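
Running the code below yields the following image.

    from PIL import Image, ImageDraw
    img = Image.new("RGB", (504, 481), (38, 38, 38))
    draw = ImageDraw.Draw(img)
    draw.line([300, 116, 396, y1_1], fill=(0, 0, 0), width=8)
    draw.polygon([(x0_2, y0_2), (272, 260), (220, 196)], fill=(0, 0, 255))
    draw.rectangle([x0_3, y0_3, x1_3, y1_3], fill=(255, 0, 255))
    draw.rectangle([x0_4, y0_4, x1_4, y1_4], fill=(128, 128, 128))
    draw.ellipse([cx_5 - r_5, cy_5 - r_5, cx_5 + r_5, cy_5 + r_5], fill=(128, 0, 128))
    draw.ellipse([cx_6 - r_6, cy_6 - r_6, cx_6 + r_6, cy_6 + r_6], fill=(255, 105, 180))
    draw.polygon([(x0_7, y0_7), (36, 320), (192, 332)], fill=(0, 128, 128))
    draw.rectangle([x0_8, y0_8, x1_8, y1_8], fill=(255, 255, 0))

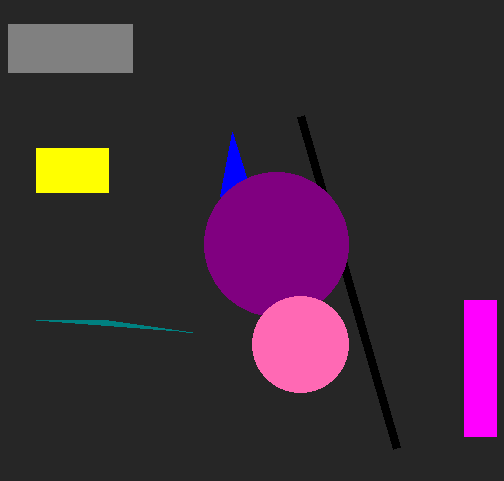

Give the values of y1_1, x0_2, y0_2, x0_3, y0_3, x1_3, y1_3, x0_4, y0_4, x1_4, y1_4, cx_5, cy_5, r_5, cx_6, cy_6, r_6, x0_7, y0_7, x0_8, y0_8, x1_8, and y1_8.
y1_1 = 448, x0_2 = 232, y0_2 = 132, x0_3 = 464, y0_3 = 300, x1_3 = 496, y1_3 = 436, x0_4 = 8, y0_4 = 24, x1_4 = 132, y1_4 = 72, cx_5 = 276, cy_5 = 244, r_5 = 72, cx_6 = 300, cy_6 = 344, r_6 = 48, x0_7 = 108, y0_7 = 320, x0_8 = 36, y0_8 = 148, x1_8 = 108, y1_8 = 192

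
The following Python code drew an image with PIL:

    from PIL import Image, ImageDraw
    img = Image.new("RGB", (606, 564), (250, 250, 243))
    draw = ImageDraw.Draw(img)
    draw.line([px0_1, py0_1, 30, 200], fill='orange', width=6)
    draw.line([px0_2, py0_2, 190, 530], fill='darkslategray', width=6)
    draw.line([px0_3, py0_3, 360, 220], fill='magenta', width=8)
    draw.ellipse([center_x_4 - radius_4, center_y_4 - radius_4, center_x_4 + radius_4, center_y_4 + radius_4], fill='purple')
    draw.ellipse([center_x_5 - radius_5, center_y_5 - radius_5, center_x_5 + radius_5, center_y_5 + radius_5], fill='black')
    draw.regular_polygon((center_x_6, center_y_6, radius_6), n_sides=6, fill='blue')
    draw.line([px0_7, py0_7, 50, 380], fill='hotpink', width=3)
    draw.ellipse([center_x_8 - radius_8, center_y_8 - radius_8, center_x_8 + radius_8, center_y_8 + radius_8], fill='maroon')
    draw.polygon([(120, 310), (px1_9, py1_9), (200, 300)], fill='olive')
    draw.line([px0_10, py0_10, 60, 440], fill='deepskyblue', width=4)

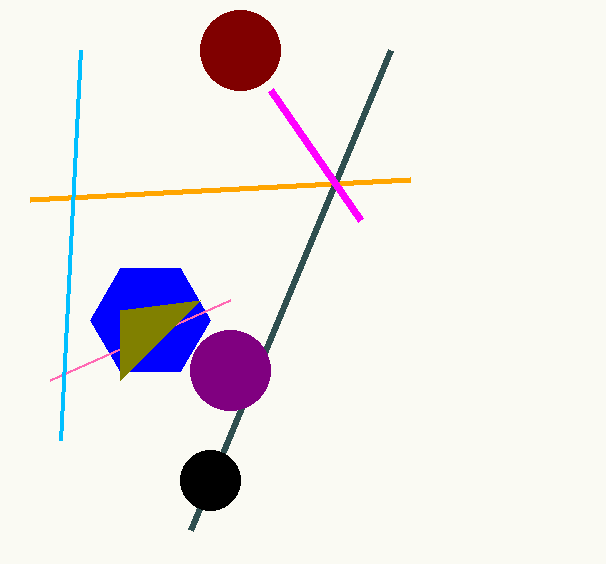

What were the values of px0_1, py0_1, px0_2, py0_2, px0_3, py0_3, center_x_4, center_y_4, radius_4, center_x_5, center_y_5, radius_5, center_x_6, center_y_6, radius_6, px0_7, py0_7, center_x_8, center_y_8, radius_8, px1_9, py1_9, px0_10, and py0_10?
px0_1 = 410; py0_1 = 180; px0_2 = 390; py0_2 = 50; px0_3 = 270; py0_3 = 90; center_x_4 = 230; center_y_4 = 370; radius_4 = 40; center_x_5 = 210; center_y_5 = 480; radius_5 = 30; center_x_6 = 150; center_y_6 = 320; radius_6 = 60; px0_7 = 230; py0_7 = 300; center_x_8 = 240; center_y_8 = 50; radius_8 = 40; px1_9 = 120; py1_9 = 380; px0_10 = 80; py0_10 = 50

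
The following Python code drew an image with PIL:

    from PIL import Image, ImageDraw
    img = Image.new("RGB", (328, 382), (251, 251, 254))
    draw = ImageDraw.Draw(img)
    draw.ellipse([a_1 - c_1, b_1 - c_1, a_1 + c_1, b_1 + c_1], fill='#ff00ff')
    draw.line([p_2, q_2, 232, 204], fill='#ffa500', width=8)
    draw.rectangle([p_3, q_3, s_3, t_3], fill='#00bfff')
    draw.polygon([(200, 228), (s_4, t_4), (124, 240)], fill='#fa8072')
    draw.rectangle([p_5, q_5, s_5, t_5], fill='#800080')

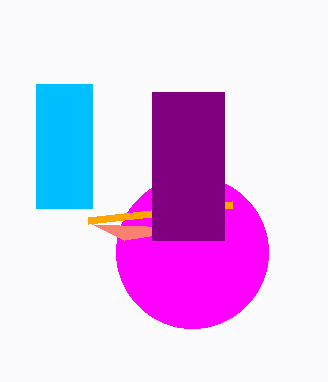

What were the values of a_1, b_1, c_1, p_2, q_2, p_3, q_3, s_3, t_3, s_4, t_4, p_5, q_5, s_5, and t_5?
a_1 = 192
b_1 = 252
c_1 = 76
p_2 = 88
q_2 = 220
p_3 = 36
q_3 = 84
s_3 = 92
t_3 = 208
s_4 = 92
t_4 = 224
p_5 = 152
q_5 = 92
s_5 = 224
t_5 = 240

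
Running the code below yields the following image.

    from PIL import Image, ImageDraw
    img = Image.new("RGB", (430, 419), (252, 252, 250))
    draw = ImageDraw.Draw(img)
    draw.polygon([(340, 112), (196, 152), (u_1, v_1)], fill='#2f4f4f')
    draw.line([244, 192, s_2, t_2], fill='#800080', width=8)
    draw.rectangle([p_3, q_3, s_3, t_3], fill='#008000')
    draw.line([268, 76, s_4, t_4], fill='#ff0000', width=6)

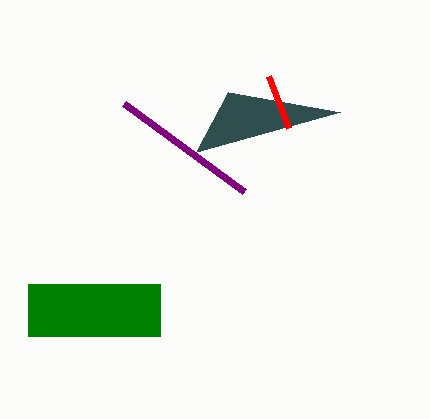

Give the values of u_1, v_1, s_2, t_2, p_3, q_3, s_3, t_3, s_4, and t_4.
u_1 = 228, v_1 = 92, s_2 = 124, t_2 = 104, p_3 = 28, q_3 = 284, s_3 = 160, t_3 = 336, s_4 = 288, t_4 = 128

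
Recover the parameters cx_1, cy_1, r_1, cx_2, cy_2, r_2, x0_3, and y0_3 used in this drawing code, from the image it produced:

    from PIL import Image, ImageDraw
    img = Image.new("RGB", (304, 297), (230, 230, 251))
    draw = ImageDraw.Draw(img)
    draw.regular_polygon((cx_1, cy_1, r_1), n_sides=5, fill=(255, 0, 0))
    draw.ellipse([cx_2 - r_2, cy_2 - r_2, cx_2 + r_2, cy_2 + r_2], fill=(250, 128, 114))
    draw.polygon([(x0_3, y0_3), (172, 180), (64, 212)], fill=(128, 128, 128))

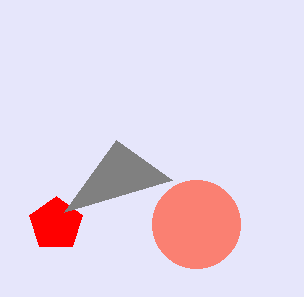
cx_1 = 56
cy_1 = 224
r_1 = 28
cx_2 = 196
cy_2 = 224
r_2 = 44
x0_3 = 116
y0_3 = 140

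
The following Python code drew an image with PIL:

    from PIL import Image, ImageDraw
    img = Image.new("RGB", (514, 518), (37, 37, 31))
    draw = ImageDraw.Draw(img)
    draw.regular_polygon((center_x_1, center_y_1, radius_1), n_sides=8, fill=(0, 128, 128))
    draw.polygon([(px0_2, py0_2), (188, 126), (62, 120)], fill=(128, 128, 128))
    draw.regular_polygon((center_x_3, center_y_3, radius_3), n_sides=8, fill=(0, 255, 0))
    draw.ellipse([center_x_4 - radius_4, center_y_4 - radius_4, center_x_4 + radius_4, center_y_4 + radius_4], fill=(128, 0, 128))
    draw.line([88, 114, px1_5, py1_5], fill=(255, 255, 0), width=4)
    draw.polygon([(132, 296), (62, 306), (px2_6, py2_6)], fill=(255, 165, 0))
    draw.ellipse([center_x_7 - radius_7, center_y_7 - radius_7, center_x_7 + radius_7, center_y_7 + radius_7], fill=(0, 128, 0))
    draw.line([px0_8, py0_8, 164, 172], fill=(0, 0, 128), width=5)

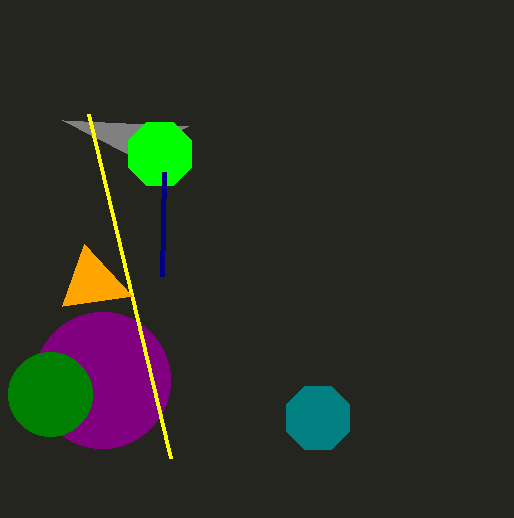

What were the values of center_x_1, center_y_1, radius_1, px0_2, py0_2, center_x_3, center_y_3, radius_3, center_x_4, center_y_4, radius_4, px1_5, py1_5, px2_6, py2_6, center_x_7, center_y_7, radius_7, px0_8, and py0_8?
center_x_1 = 318
center_y_1 = 418
radius_1 = 34
px0_2 = 128
py0_2 = 154
center_x_3 = 160
center_y_3 = 154
radius_3 = 34
center_x_4 = 102
center_y_4 = 380
radius_4 = 68
px1_5 = 170
py1_5 = 458
px2_6 = 84
py2_6 = 244
center_x_7 = 50
center_y_7 = 394
radius_7 = 42
px0_8 = 162
py0_8 = 276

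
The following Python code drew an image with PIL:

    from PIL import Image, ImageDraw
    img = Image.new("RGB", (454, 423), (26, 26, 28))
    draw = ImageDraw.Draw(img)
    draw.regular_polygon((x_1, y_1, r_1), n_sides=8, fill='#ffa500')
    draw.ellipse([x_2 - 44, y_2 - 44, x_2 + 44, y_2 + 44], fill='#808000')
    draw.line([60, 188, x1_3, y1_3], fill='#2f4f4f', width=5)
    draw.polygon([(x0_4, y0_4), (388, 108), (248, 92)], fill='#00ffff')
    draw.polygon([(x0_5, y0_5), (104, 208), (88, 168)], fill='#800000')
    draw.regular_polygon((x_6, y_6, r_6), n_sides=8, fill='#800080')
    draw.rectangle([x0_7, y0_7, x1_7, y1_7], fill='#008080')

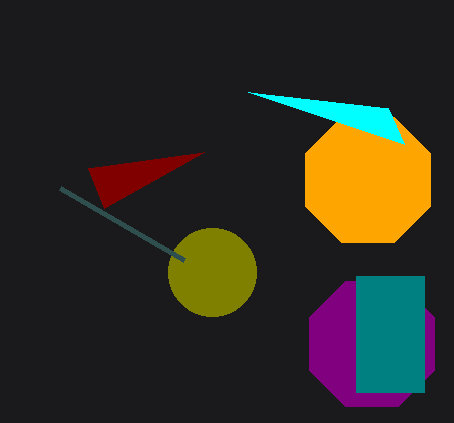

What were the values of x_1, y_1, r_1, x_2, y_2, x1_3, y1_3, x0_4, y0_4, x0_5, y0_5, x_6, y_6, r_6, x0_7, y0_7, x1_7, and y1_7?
x_1 = 368
y_1 = 180
r_1 = 68
x_2 = 212
y_2 = 272
x1_3 = 184
y1_3 = 260
x0_4 = 404
y0_4 = 144
x0_5 = 204
y0_5 = 152
x_6 = 372
y_6 = 344
r_6 = 68
x0_7 = 356
y0_7 = 276
x1_7 = 424
y1_7 = 392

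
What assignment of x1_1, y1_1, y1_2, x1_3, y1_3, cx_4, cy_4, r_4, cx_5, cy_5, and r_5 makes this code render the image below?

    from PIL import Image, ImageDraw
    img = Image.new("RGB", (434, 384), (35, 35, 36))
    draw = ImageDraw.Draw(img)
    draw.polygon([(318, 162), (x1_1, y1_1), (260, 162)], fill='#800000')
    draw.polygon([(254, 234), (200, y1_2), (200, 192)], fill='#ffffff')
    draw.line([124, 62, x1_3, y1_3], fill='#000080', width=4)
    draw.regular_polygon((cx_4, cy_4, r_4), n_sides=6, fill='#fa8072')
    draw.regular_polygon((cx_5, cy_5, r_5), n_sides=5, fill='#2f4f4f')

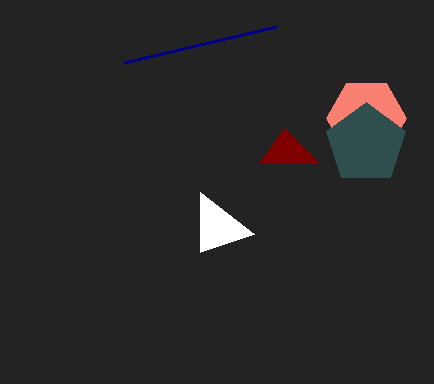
x1_1 = 284, y1_1 = 128, y1_2 = 252, x1_3 = 276, y1_3 = 26, cx_4 = 366, cy_4 = 118, r_4 = 40, cx_5 = 366, cy_5 = 144, r_5 = 42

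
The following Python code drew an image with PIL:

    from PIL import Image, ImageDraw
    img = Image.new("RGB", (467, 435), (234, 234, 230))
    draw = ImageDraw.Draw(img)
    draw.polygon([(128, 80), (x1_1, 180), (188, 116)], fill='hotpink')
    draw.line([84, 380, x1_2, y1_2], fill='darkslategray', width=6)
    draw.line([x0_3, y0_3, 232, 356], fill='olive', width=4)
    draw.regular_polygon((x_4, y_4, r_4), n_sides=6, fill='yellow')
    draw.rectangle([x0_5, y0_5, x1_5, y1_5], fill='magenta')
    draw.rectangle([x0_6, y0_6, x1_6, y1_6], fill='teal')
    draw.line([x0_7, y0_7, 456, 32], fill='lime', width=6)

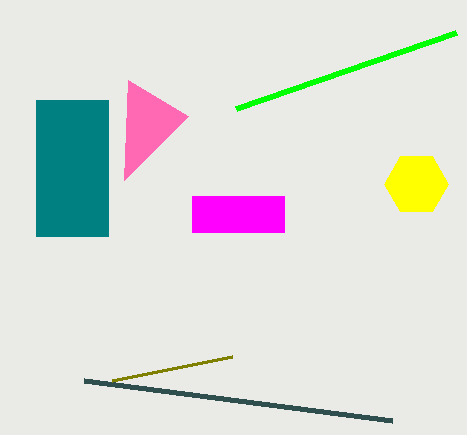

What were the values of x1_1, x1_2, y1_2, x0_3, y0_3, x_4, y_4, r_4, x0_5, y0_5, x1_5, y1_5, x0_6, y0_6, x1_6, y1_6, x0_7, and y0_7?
x1_1 = 124, x1_2 = 392, y1_2 = 420, x0_3 = 112, y0_3 = 380, x_4 = 416, y_4 = 184, r_4 = 32, x0_5 = 192, y0_5 = 196, x1_5 = 284, y1_5 = 232, x0_6 = 36, y0_6 = 100, x1_6 = 108, y1_6 = 236, x0_7 = 236, y0_7 = 108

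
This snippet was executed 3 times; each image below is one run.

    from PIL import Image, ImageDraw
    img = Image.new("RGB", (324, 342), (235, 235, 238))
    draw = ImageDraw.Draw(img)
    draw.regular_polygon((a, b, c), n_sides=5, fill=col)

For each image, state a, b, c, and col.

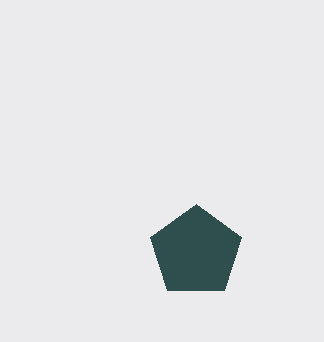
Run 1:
a = 196; b = 252; c = 48; col = 'darkslategray'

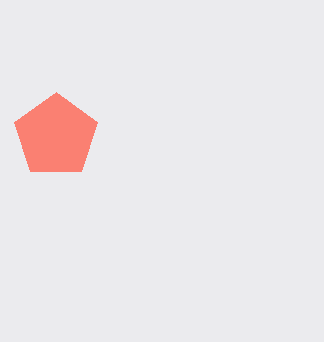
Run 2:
a = 56, b = 136, c = 44, col = 'salmon'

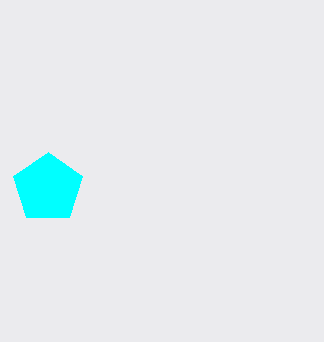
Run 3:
a = 48
b = 188
c = 36
col = 'cyan'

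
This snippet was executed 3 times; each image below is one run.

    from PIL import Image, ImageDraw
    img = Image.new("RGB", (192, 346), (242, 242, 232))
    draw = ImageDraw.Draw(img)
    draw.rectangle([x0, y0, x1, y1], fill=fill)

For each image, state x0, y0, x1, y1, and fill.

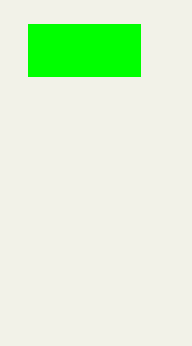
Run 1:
x0 = 28; y0 = 24; x1 = 140; y1 = 76; fill = 'lime'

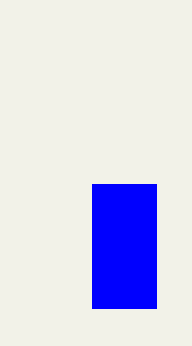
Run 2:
x0 = 92
y0 = 184
x1 = 156
y1 = 308
fill = 'blue'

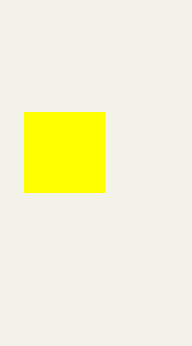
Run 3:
x0 = 24, y0 = 112, x1 = 104, y1 = 192, fill = 'yellow'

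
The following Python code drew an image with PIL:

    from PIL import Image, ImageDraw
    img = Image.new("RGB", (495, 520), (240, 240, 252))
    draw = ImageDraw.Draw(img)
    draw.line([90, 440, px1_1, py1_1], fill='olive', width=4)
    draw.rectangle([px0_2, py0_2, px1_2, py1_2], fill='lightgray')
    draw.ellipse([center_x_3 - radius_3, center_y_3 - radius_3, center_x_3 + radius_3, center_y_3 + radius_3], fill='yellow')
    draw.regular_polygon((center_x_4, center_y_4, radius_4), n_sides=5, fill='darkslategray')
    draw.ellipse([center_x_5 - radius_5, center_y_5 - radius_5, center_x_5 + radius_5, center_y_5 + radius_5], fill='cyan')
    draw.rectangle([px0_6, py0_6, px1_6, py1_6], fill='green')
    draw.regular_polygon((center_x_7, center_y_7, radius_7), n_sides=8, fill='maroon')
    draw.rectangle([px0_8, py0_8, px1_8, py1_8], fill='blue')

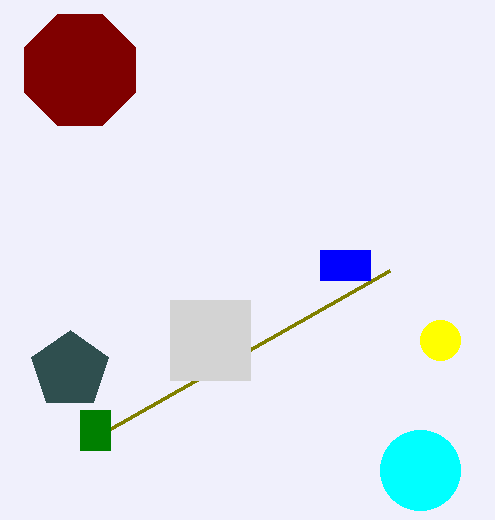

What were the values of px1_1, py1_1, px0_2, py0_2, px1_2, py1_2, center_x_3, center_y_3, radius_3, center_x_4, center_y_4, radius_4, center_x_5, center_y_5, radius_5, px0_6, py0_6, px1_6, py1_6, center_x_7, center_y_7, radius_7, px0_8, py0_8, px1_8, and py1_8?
px1_1 = 390, py1_1 = 270, px0_2 = 170, py0_2 = 300, px1_2 = 250, py1_2 = 380, center_x_3 = 440, center_y_3 = 340, radius_3 = 20, center_x_4 = 70, center_y_4 = 370, radius_4 = 40, center_x_5 = 420, center_y_5 = 470, radius_5 = 40, px0_6 = 80, py0_6 = 410, px1_6 = 110, py1_6 = 450, center_x_7 = 80, center_y_7 = 70, radius_7 = 60, px0_8 = 320, py0_8 = 250, px1_8 = 370, py1_8 = 280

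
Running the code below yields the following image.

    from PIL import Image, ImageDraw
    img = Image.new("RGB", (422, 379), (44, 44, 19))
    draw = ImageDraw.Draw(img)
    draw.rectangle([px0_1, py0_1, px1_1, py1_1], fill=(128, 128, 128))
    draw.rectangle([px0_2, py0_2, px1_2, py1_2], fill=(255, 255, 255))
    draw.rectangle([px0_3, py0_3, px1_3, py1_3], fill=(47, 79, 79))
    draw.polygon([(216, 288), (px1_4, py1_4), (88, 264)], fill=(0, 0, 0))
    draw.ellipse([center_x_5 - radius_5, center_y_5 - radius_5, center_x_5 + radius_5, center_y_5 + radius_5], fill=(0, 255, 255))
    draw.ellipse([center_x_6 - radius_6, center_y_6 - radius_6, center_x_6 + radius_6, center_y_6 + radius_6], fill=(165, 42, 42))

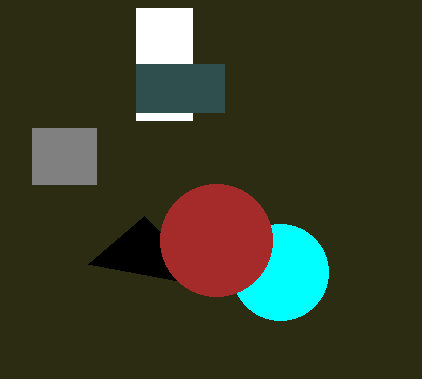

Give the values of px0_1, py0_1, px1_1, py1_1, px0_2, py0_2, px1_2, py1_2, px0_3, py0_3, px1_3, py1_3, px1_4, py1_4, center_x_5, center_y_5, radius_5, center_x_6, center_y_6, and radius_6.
px0_1 = 32
py0_1 = 128
px1_1 = 96
py1_1 = 184
px0_2 = 136
py0_2 = 8
px1_2 = 192
py1_2 = 120
px0_3 = 136
py0_3 = 64
px1_3 = 224
py1_3 = 112
px1_4 = 144
py1_4 = 216
center_x_5 = 280
center_y_5 = 272
radius_5 = 48
center_x_6 = 216
center_y_6 = 240
radius_6 = 56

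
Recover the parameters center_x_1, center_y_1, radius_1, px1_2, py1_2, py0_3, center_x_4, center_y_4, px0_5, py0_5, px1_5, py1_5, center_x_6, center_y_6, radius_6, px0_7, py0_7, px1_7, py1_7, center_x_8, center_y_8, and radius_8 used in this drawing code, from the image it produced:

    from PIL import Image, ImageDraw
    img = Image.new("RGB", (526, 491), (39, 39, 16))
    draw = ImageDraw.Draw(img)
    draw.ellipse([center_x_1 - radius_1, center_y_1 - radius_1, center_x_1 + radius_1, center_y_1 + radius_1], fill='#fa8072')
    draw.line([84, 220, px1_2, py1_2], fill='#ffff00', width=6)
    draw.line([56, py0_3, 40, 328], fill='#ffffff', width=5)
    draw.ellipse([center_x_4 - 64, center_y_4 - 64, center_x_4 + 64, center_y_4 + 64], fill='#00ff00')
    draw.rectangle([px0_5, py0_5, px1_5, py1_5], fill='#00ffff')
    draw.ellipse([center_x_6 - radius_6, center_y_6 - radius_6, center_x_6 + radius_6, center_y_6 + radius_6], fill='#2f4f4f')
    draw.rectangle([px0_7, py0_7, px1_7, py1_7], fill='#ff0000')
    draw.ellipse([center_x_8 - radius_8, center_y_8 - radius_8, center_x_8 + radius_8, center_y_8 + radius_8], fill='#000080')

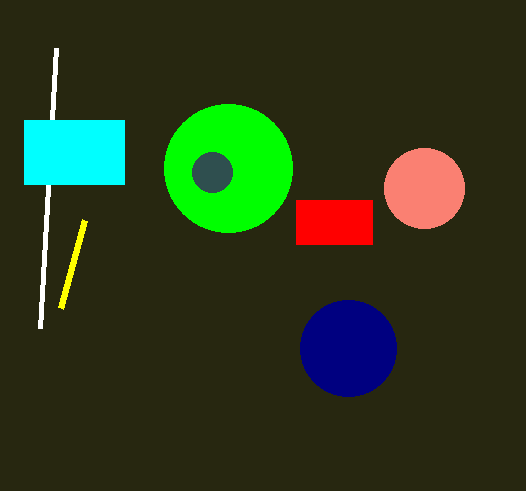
center_x_1 = 424; center_y_1 = 188; radius_1 = 40; px1_2 = 60; py1_2 = 308; py0_3 = 48; center_x_4 = 228; center_y_4 = 168; px0_5 = 24; py0_5 = 120; px1_5 = 124; py1_5 = 184; center_x_6 = 212; center_y_6 = 172; radius_6 = 20; px0_7 = 296; py0_7 = 200; px1_7 = 372; py1_7 = 244; center_x_8 = 348; center_y_8 = 348; radius_8 = 48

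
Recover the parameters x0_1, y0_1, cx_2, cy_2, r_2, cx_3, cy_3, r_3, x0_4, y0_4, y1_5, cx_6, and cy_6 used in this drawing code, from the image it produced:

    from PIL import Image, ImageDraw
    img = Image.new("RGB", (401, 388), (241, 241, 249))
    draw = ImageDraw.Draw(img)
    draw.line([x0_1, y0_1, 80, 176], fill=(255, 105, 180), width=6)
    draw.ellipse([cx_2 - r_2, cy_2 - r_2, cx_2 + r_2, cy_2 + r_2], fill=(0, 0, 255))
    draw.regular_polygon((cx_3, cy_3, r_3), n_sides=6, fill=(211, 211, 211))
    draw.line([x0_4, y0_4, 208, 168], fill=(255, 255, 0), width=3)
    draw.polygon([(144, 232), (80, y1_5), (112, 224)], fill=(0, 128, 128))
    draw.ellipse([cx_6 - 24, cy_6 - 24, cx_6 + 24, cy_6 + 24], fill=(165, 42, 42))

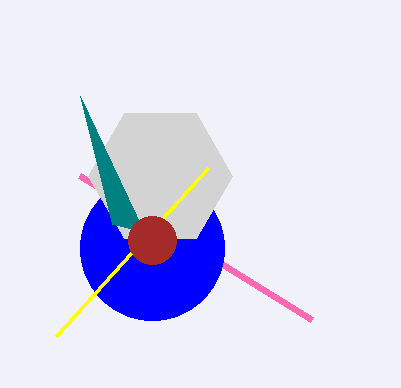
x0_1 = 312, y0_1 = 320, cx_2 = 152, cy_2 = 248, r_2 = 72, cx_3 = 160, cy_3 = 176, r_3 = 72, x0_4 = 56, y0_4 = 336, y1_5 = 96, cx_6 = 152, cy_6 = 240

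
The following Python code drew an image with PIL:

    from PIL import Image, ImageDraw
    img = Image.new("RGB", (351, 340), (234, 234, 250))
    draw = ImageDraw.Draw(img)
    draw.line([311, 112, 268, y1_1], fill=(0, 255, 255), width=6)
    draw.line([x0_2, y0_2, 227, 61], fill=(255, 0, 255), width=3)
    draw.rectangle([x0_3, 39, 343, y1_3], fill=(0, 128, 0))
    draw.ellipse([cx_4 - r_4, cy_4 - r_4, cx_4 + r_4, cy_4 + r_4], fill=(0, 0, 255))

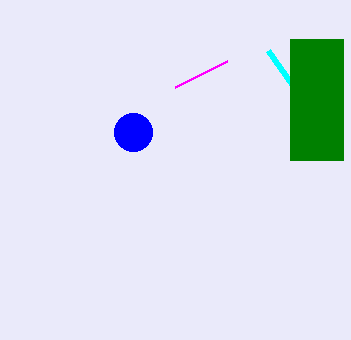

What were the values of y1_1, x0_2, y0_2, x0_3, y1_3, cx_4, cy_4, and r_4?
y1_1 = 51
x0_2 = 175
y0_2 = 87
x0_3 = 290
y1_3 = 160
cx_4 = 133
cy_4 = 132
r_4 = 19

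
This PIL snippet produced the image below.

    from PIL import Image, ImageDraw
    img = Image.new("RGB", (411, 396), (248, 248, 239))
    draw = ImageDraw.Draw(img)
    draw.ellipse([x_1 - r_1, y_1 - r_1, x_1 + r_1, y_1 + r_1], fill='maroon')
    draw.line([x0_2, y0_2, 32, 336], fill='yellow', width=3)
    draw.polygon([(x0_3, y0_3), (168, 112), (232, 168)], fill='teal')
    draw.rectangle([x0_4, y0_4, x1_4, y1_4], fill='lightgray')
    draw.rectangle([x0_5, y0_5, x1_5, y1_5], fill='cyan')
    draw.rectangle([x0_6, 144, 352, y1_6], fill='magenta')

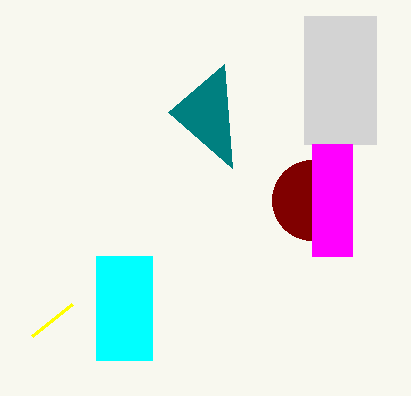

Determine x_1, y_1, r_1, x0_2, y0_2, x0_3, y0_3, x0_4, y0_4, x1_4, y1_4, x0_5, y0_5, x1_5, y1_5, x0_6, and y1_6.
x_1 = 312; y_1 = 200; r_1 = 40; x0_2 = 72; y0_2 = 304; x0_3 = 224; y0_3 = 64; x0_4 = 304; y0_4 = 16; x1_4 = 376; y1_4 = 144; x0_5 = 96; y0_5 = 256; x1_5 = 152; y1_5 = 360; x0_6 = 312; y1_6 = 256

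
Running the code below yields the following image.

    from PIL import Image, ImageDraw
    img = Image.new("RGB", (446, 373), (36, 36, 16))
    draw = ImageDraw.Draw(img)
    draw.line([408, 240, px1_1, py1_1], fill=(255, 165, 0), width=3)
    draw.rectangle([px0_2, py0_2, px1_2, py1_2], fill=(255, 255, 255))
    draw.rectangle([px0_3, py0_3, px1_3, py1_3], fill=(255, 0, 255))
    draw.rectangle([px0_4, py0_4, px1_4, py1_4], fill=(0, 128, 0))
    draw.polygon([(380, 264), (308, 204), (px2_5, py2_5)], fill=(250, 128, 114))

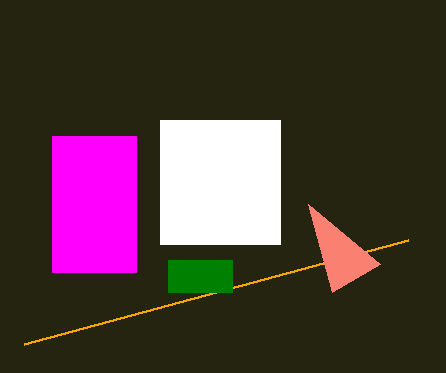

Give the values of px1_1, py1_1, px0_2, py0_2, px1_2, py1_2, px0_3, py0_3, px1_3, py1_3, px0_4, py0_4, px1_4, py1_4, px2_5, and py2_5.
px1_1 = 24
py1_1 = 344
px0_2 = 160
py0_2 = 120
px1_2 = 280
py1_2 = 244
px0_3 = 52
py0_3 = 136
px1_3 = 136
py1_3 = 272
px0_4 = 168
py0_4 = 260
px1_4 = 232
py1_4 = 292
px2_5 = 332
py2_5 = 292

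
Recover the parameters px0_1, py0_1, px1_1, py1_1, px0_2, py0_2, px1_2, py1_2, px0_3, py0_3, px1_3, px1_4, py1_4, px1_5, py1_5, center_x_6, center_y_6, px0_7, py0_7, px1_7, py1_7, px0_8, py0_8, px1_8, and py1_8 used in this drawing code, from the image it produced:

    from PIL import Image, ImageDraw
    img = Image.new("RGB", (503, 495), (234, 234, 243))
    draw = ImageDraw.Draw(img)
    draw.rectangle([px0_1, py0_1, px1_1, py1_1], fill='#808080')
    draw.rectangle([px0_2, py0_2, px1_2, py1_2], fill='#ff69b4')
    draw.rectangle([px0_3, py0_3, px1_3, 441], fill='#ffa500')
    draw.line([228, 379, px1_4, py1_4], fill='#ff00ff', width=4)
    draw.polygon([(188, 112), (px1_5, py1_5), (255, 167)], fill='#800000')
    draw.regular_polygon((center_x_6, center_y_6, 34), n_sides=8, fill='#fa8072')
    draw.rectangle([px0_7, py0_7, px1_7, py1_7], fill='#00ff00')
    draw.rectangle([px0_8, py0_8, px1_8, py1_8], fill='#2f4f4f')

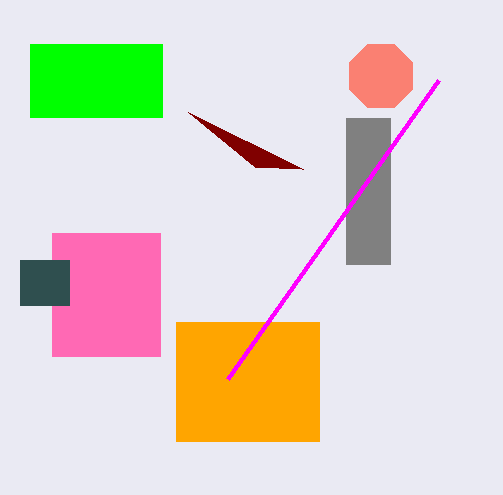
px0_1 = 346
py0_1 = 118
px1_1 = 390
py1_1 = 264
px0_2 = 52
py0_2 = 233
px1_2 = 160
py1_2 = 356
px0_3 = 176
py0_3 = 322
px1_3 = 319
px1_4 = 439
py1_4 = 80
px1_5 = 303
py1_5 = 169
center_x_6 = 381
center_y_6 = 76
px0_7 = 30
py0_7 = 44
px1_7 = 162
py1_7 = 117
px0_8 = 20
py0_8 = 260
px1_8 = 69
py1_8 = 305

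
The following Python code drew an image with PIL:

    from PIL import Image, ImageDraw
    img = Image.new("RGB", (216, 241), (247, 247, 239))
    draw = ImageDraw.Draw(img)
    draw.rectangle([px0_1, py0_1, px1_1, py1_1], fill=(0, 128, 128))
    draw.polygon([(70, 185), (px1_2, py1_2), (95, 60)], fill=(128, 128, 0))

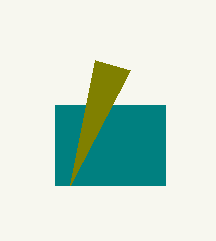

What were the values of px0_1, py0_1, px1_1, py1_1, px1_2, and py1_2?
px0_1 = 55, py0_1 = 105, px1_1 = 165, py1_1 = 185, px1_2 = 130, py1_2 = 70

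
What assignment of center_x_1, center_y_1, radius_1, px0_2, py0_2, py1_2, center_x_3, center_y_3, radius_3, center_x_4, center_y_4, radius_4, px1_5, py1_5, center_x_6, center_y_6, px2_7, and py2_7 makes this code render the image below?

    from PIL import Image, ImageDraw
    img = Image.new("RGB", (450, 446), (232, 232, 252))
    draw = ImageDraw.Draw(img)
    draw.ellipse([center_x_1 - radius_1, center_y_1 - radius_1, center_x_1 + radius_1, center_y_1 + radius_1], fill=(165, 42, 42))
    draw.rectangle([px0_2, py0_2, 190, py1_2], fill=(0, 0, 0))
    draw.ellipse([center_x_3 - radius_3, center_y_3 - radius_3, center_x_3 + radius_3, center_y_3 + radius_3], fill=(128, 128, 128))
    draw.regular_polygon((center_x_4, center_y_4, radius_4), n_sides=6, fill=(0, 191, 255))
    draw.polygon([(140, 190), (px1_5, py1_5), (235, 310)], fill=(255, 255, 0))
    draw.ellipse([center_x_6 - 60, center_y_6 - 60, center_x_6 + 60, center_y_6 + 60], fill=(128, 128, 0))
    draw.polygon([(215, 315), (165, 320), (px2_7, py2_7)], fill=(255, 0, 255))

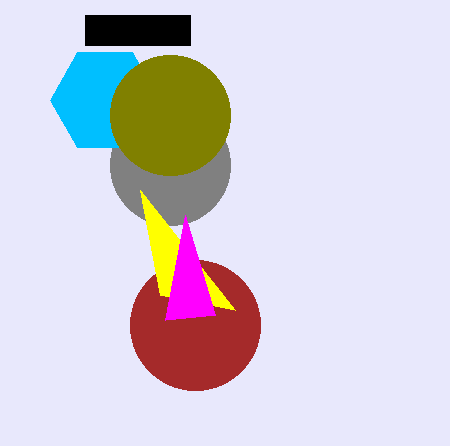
center_x_1 = 195; center_y_1 = 325; radius_1 = 65; px0_2 = 85; py0_2 = 15; py1_2 = 45; center_x_3 = 170; center_y_3 = 165; radius_3 = 60; center_x_4 = 105; center_y_4 = 100; radius_4 = 55; px1_5 = 160; py1_5 = 295; center_x_6 = 170; center_y_6 = 115; px2_7 = 185; py2_7 = 215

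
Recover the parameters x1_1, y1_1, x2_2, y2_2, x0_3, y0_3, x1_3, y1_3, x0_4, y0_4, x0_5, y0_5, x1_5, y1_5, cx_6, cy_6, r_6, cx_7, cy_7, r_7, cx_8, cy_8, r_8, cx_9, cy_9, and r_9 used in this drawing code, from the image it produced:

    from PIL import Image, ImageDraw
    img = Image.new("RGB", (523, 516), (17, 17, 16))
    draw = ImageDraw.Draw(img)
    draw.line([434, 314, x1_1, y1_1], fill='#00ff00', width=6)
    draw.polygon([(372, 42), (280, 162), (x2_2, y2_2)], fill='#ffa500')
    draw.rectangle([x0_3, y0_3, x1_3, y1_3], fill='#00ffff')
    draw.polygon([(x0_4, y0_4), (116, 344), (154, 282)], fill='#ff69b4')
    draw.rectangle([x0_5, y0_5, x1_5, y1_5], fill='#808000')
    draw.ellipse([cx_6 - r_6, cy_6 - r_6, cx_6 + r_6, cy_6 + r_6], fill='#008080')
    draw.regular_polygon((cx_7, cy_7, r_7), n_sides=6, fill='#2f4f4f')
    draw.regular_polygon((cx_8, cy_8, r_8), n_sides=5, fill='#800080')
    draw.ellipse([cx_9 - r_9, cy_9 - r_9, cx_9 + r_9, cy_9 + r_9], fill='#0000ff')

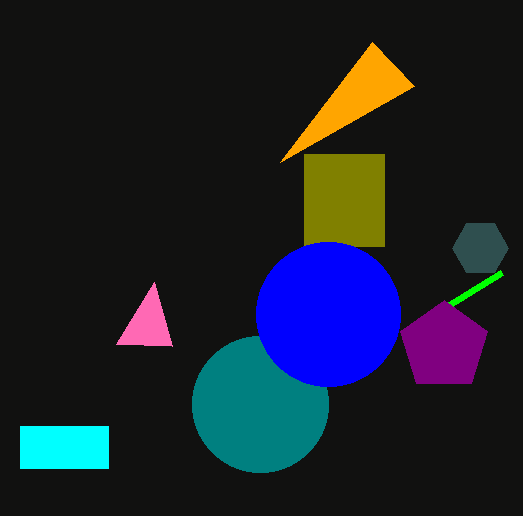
x1_1 = 502, y1_1 = 272, x2_2 = 414, y2_2 = 86, x0_3 = 20, y0_3 = 426, x1_3 = 108, y1_3 = 468, x0_4 = 172, y0_4 = 346, x0_5 = 304, y0_5 = 154, x1_5 = 384, y1_5 = 246, cx_6 = 260, cy_6 = 404, r_6 = 68, cx_7 = 480, cy_7 = 248, r_7 = 28, cx_8 = 444, cy_8 = 346, r_8 = 46, cx_9 = 328, cy_9 = 314, r_9 = 72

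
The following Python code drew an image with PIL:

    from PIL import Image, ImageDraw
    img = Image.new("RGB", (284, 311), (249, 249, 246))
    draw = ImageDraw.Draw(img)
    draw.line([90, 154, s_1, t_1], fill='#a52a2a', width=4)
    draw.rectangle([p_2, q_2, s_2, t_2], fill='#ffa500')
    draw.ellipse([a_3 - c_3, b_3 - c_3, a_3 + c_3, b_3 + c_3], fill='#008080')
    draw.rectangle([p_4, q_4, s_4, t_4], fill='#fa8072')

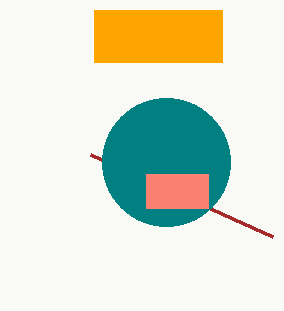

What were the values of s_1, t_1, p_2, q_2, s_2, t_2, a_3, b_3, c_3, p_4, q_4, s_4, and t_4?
s_1 = 272
t_1 = 236
p_2 = 94
q_2 = 10
s_2 = 222
t_2 = 62
a_3 = 166
b_3 = 162
c_3 = 64
p_4 = 146
q_4 = 174
s_4 = 208
t_4 = 208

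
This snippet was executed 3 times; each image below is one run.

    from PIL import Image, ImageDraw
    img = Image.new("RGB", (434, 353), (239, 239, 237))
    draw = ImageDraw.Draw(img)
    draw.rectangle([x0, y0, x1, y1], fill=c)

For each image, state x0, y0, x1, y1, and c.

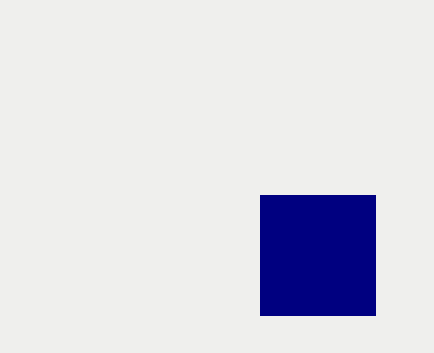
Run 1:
x0 = 260, y0 = 195, x1 = 375, y1 = 315, c = 'navy'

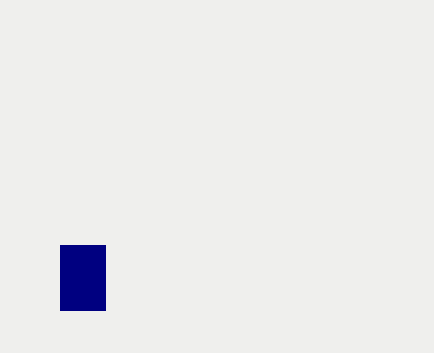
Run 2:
x0 = 60, y0 = 245, x1 = 105, y1 = 310, c = 'navy'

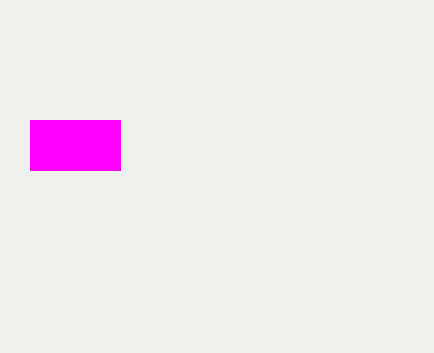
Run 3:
x0 = 30, y0 = 120, x1 = 120, y1 = 170, c = 'magenta'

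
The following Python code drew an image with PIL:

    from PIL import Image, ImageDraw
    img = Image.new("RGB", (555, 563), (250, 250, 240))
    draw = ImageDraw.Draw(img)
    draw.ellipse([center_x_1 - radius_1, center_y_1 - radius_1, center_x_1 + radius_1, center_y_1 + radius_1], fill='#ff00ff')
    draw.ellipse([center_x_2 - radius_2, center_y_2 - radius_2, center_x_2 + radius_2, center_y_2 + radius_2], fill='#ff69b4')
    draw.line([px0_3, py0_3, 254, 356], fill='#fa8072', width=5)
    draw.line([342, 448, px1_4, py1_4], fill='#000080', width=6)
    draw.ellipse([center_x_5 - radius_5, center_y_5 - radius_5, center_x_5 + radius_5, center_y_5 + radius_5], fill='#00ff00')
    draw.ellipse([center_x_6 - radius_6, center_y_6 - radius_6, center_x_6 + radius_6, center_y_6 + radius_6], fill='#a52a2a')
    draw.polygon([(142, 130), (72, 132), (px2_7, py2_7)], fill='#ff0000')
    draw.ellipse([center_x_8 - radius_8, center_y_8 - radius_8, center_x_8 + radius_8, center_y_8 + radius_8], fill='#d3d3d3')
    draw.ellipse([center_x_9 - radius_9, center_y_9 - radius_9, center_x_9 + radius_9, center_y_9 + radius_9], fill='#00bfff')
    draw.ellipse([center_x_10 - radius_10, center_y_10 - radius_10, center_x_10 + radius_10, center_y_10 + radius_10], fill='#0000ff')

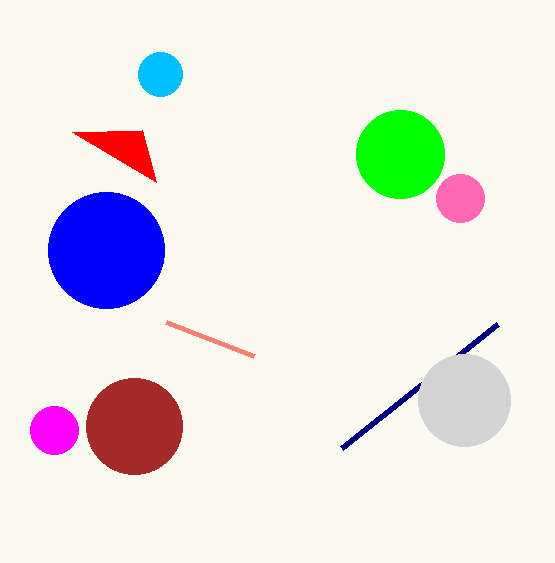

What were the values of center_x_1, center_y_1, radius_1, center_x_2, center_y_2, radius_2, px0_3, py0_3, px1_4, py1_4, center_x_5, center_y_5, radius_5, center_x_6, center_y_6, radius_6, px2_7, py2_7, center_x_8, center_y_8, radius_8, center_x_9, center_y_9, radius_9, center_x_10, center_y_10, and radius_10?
center_x_1 = 54
center_y_1 = 430
radius_1 = 24
center_x_2 = 460
center_y_2 = 198
radius_2 = 24
px0_3 = 166
py0_3 = 322
px1_4 = 498
py1_4 = 324
center_x_5 = 400
center_y_5 = 154
radius_5 = 44
center_x_6 = 134
center_y_6 = 426
radius_6 = 48
px2_7 = 156
py2_7 = 182
center_x_8 = 464
center_y_8 = 400
radius_8 = 46
center_x_9 = 160
center_y_9 = 74
radius_9 = 22
center_x_10 = 106
center_y_10 = 250
radius_10 = 58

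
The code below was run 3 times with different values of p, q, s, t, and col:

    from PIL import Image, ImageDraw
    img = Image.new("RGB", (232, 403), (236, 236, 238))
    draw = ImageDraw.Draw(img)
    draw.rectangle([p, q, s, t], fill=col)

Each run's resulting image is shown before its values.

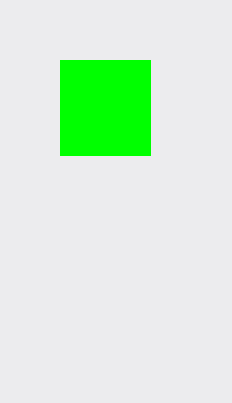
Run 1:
p = 60; q = 60; s = 150; t = 155; col = 'lime'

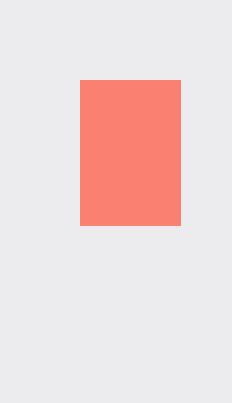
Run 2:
p = 80; q = 80; s = 180; t = 225; col = 'salmon'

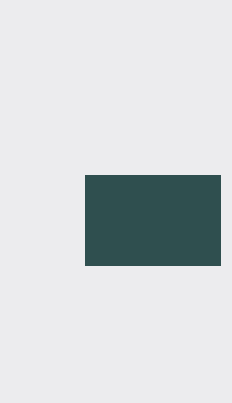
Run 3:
p = 85; q = 175; s = 220; t = 265; col = 'darkslategray'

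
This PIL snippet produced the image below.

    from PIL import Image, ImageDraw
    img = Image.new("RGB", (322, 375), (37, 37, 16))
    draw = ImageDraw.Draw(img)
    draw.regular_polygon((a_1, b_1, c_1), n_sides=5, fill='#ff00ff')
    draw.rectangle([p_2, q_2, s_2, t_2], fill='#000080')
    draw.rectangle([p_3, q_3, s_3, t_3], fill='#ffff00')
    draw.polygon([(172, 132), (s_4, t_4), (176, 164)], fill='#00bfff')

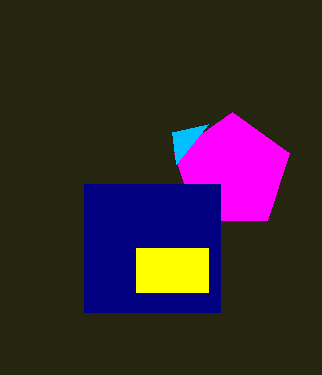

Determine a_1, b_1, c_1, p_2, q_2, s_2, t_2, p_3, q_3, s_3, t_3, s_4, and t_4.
a_1 = 232, b_1 = 172, c_1 = 60, p_2 = 84, q_2 = 184, s_2 = 220, t_2 = 312, p_3 = 136, q_3 = 248, s_3 = 208, t_3 = 292, s_4 = 208, t_4 = 124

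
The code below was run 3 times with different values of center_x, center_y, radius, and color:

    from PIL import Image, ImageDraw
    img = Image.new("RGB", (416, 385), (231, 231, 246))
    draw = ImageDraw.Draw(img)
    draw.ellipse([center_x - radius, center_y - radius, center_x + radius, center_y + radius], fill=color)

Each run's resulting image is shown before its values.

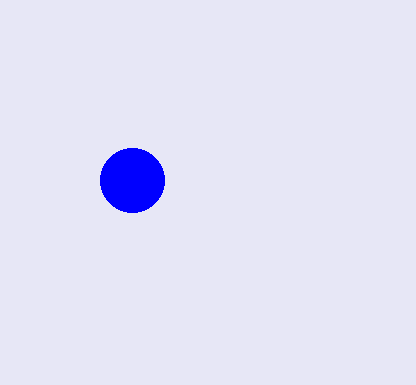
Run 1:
center_x = 132, center_y = 180, radius = 32, color = 'blue'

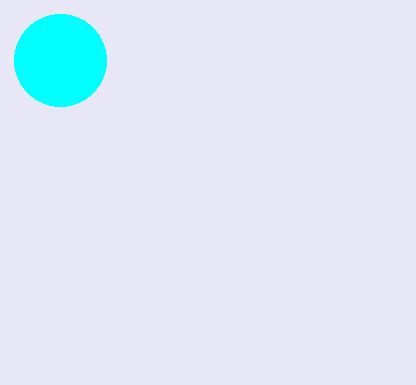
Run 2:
center_x = 60, center_y = 60, radius = 46, color = 'cyan'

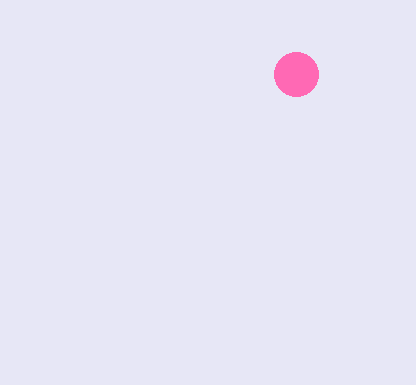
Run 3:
center_x = 296, center_y = 74, radius = 22, color = 'hotpink'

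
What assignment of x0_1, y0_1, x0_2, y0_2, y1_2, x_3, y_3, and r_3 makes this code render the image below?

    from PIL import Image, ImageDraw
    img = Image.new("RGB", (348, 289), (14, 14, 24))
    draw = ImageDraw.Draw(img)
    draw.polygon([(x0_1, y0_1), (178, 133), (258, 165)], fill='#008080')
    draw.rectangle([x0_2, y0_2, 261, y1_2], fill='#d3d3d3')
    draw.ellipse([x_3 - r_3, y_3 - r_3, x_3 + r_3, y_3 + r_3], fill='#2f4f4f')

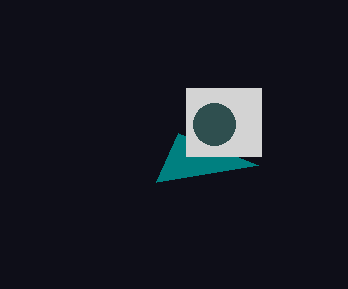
x0_1 = 156; y0_1 = 182; x0_2 = 186; y0_2 = 88; y1_2 = 156; x_3 = 214; y_3 = 124; r_3 = 21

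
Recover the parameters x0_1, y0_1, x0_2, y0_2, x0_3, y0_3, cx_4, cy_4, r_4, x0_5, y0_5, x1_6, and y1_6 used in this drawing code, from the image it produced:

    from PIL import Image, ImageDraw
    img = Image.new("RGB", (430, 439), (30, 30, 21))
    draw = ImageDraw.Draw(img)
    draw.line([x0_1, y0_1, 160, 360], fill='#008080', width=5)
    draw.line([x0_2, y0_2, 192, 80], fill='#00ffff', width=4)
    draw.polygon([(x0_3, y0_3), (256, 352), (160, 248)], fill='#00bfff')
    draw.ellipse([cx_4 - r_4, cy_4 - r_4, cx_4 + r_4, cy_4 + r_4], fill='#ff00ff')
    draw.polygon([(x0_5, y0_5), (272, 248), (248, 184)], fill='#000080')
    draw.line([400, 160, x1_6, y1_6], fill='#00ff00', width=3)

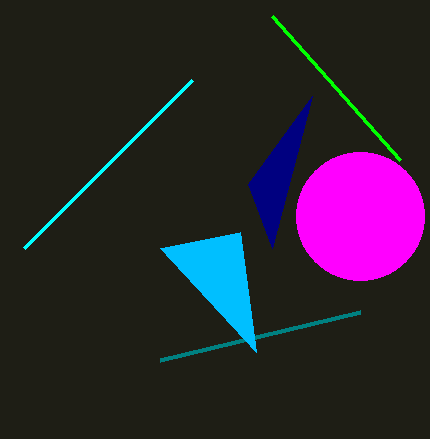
x0_1 = 360; y0_1 = 312; x0_2 = 24; y0_2 = 248; x0_3 = 240; y0_3 = 232; cx_4 = 360; cy_4 = 216; r_4 = 64; x0_5 = 312; y0_5 = 96; x1_6 = 272; y1_6 = 16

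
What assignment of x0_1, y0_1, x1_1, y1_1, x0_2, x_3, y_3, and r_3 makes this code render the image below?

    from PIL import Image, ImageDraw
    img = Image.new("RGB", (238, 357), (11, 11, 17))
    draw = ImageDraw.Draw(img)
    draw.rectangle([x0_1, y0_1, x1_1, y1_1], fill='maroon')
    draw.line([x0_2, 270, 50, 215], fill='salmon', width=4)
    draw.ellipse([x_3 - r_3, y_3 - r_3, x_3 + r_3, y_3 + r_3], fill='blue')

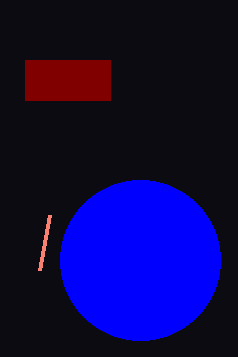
x0_1 = 25, y0_1 = 60, x1_1 = 110, y1_1 = 100, x0_2 = 40, x_3 = 140, y_3 = 260, r_3 = 80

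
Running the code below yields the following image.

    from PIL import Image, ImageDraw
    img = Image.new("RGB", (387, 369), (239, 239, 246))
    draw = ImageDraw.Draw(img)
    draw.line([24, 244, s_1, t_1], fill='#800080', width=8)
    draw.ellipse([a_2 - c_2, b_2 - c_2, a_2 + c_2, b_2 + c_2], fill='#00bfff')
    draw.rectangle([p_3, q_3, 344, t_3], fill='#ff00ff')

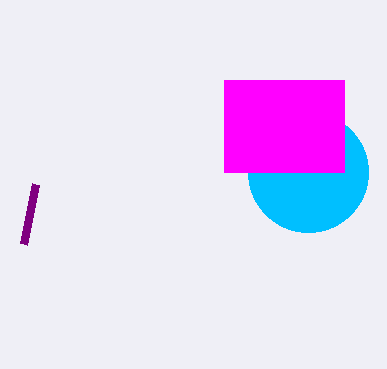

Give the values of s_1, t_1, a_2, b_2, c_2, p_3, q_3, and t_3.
s_1 = 36
t_1 = 184
a_2 = 308
b_2 = 172
c_2 = 60
p_3 = 224
q_3 = 80
t_3 = 172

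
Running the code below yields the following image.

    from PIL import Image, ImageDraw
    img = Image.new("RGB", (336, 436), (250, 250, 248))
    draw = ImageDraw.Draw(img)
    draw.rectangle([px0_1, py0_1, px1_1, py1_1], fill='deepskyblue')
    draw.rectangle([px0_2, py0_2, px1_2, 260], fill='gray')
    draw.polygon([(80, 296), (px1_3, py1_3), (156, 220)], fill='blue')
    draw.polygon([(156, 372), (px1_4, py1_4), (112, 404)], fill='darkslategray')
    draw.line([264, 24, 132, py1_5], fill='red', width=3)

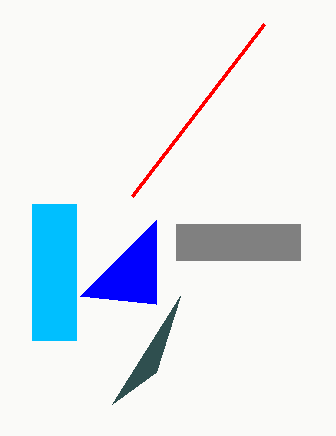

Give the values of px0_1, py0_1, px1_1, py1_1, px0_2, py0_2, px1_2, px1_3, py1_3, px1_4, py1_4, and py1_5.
px0_1 = 32; py0_1 = 204; px1_1 = 76; py1_1 = 340; px0_2 = 176; py0_2 = 224; px1_2 = 300; px1_3 = 156; py1_3 = 304; px1_4 = 180; py1_4 = 296; py1_5 = 196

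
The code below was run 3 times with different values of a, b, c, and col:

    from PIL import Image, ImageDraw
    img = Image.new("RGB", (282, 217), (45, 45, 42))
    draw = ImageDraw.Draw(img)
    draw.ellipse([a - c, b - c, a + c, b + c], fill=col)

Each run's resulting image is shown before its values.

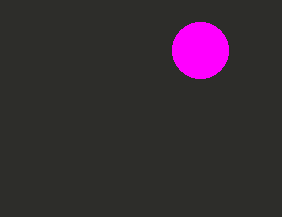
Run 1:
a = 200, b = 50, c = 28, col = 'magenta'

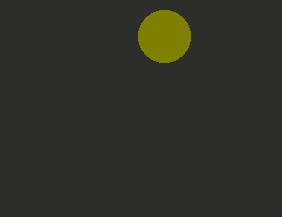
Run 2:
a = 164, b = 36, c = 26, col = 'olive'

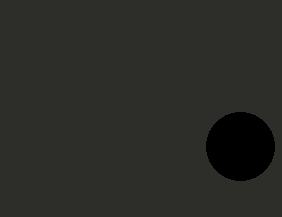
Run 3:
a = 240
b = 146
c = 34
col = 'black'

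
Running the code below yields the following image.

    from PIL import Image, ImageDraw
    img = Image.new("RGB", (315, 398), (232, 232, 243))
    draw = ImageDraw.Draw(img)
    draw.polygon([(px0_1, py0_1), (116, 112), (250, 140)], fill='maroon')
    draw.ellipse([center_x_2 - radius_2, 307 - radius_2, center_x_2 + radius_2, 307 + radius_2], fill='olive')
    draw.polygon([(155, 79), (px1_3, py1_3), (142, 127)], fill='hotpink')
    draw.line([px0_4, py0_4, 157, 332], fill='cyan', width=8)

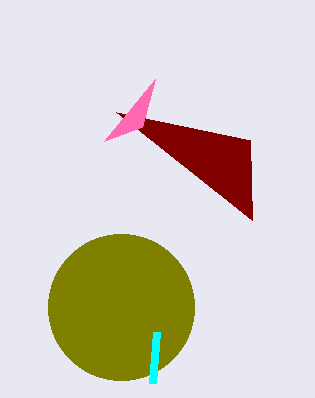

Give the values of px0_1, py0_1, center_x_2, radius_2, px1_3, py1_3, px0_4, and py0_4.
px0_1 = 252; py0_1 = 220; center_x_2 = 121; radius_2 = 73; px1_3 = 104; py1_3 = 141; px0_4 = 153; py0_4 = 383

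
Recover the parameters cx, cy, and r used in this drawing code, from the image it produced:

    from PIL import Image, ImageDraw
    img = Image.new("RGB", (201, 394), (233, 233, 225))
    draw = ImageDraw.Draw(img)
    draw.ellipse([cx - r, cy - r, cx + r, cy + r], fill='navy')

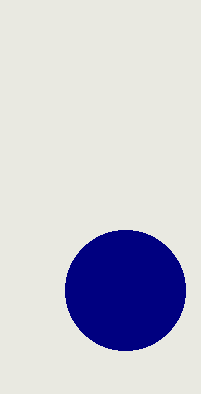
cx = 125
cy = 290
r = 60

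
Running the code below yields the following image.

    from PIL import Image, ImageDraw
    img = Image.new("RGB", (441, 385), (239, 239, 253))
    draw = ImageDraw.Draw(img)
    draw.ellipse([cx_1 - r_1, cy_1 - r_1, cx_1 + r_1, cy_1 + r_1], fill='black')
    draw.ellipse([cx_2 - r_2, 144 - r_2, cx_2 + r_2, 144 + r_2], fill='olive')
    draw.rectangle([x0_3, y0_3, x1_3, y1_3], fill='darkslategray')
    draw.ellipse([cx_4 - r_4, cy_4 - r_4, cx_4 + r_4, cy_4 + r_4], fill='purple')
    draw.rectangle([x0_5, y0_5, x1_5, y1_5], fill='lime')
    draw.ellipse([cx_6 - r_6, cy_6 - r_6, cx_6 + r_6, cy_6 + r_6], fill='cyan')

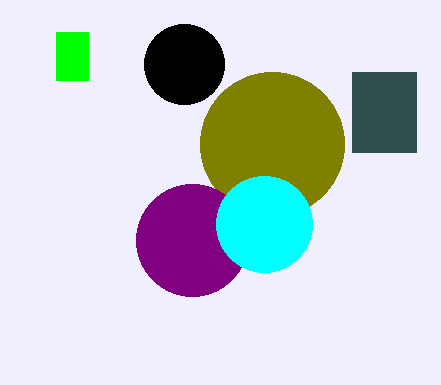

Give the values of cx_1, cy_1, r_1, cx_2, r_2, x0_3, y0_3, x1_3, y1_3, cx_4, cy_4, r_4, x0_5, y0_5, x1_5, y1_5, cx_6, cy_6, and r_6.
cx_1 = 184
cy_1 = 64
r_1 = 40
cx_2 = 272
r_2 = 72
x0_3 = 352
y0_3 = 72
x1_3 = 416
y1_3 = 152
cx_4 = 192
cy_4 = 240
r_4 = 56
x0_5 = 56
y0_5 = 32
x1_5 = 88
y1_5 = 80
cx_6 = 264
cy_6 = 224
r_6 = 48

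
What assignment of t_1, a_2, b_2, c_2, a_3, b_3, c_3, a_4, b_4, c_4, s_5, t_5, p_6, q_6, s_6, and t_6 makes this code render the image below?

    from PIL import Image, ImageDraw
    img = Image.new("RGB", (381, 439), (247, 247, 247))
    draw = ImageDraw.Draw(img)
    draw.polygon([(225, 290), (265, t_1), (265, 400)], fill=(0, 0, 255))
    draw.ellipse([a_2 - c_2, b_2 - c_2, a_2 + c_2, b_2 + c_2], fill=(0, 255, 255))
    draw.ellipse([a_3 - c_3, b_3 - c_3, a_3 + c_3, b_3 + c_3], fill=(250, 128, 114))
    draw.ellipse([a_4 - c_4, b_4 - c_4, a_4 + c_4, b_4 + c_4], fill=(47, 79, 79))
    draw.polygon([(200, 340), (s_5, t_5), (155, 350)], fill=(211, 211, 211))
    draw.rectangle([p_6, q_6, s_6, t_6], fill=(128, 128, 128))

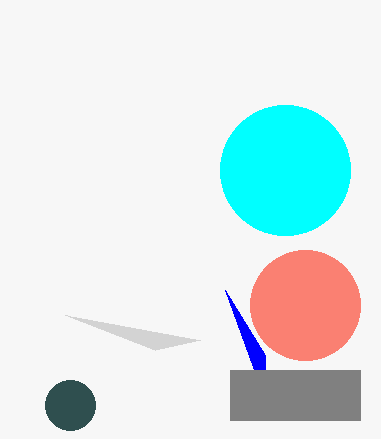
t_1 = 355, a_2 = 285, b_2 = 170, c_2 = 65, a_3 = 305, b_3 = 305, c_3 = 55, a_4 = 70, b_4 = 405, c_4 = 25, s_5 = 65, t_5 = 315, p_6 = 230, q_6 = 370, s_6 = 360, t_6 = 420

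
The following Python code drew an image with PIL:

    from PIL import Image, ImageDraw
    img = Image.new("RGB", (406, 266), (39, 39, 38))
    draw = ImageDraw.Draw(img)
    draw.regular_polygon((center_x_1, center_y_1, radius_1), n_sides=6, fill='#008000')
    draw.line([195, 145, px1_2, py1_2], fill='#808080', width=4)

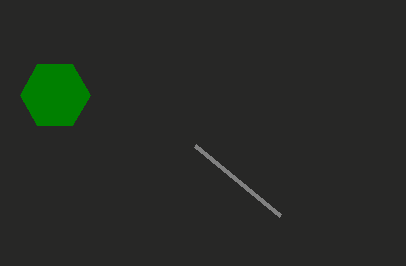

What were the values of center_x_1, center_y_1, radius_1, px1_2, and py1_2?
center_x_1 = 55
center_y_1 = 95
radius_1 = 35
px1_2 = 280
py1_2 = 215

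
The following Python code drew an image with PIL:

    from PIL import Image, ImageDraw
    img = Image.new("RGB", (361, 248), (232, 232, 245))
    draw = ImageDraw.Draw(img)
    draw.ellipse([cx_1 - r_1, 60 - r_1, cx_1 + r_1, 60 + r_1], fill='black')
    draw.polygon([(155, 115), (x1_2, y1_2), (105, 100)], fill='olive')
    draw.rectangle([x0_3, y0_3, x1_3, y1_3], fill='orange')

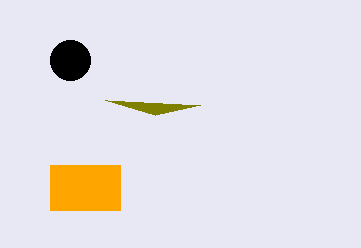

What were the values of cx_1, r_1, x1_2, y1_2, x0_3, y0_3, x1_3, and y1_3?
cx_1 = 70; r_1 = 20; x1_2 = 200; y1_2 = 105; x0_3 = 50; y0_3 = 165; x1_3 = 120; y1_3 = 210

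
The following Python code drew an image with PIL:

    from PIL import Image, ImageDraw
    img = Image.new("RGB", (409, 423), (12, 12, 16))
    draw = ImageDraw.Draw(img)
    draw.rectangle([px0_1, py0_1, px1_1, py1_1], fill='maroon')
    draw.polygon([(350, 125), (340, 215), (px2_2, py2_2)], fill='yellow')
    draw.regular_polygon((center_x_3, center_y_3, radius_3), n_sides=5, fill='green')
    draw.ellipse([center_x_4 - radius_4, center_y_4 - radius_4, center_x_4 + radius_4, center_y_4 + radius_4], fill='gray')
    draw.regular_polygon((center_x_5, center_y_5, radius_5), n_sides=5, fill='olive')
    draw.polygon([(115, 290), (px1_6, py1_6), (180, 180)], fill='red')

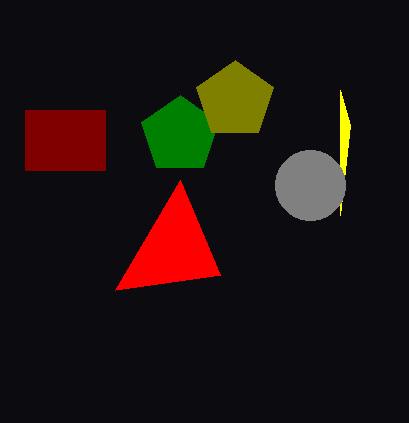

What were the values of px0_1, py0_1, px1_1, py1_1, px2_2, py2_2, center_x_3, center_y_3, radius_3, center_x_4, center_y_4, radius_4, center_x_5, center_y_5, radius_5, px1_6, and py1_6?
px0_1 = 25; py0_1 = 110; px1_1 = 105; py1_1 = 170; px2_2 = 340; py2_2 = 90; center_x_3 = 180; center_y_3 = 135; radius_3 = 40; center_x_4 = 310; center_y_4 = 185; radius_4 = 35; center_x_5 = 235; center_y_5 = 100; radius_5 = 40; px1_6 = 220; py1_6 = 275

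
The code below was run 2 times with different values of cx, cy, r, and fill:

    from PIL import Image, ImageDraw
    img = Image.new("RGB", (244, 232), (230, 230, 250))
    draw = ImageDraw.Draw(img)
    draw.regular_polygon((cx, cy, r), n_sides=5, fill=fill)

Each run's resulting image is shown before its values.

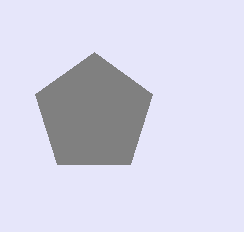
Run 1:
cx = 94
cy = 114
r = 62
fill = 'gray'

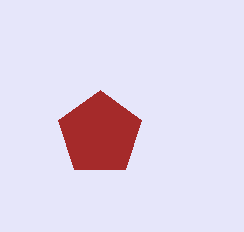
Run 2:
cx = 100
cy = 134
r = 44
fill = 'brown'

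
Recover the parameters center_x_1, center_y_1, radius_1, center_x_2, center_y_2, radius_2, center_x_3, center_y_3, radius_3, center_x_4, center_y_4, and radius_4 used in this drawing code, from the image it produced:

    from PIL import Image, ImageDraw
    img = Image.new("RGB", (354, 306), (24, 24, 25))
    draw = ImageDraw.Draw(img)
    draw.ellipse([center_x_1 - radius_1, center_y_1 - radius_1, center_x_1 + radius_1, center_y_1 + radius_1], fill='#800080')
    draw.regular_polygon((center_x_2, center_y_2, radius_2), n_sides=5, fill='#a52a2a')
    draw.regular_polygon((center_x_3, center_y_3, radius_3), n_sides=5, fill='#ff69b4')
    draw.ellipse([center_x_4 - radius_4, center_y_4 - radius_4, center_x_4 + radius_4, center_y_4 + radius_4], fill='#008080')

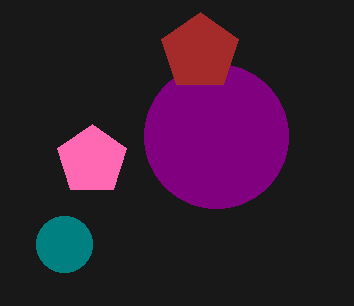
center_x_1 = 216, center_y_1 = 136, radius_1 = 72, center_x_2 = 200, center_y_2 = 52, radius_2 = 40, center_x_3 = 92, center_y_3 = 160, radius_3 = 36, center_x_4 = 64, center_y_4 = 244, radius_4 = 28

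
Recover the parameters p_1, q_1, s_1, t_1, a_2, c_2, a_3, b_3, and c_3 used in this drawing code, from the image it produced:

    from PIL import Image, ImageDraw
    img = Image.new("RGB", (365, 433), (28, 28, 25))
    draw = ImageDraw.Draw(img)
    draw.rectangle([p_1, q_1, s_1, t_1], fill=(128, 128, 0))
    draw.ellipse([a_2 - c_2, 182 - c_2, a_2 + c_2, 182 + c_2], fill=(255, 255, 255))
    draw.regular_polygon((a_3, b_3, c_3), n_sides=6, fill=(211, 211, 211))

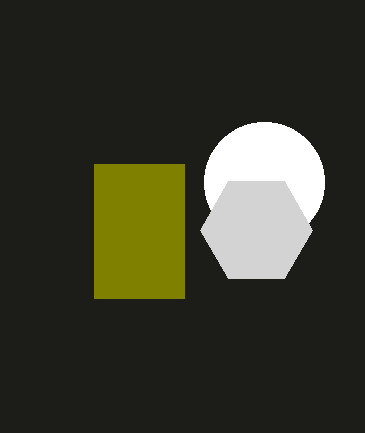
p_1 = 94
q_1 = 164
s_1 = 184
t_1 = 298
a_2 = 264
c_2 = 60
a_3 = 256
b_3 = 230
c_3 = 56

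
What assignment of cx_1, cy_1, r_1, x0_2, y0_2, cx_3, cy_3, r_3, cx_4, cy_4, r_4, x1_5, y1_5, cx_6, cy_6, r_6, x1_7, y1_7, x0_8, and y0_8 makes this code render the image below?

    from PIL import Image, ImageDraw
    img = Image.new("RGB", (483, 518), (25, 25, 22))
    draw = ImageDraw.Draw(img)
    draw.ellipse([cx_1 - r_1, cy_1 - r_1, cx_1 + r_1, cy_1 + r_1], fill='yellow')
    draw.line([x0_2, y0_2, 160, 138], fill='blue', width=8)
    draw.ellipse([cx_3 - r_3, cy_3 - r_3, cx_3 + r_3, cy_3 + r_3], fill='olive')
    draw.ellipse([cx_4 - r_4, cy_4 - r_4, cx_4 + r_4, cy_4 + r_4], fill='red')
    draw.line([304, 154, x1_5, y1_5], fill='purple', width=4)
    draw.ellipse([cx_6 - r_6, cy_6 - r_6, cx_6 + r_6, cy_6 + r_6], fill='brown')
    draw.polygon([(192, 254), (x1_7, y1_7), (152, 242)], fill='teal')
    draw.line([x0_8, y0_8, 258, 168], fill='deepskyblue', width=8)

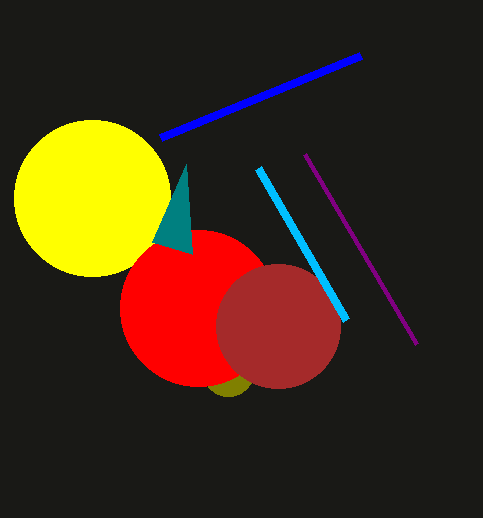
cx_1 = 92; cy_1 = 198; r_1 = 78; x0_2 = 360; y0_2 = 56; cx_3 = 228; cy_3 = 370; r_3 = 26; cx_4 = 198; cy_4 = 308; r_4 = 78; x1_5 = 416; y1_5 = 344; cx_6 = 278; cy_6 = 326; r_6 = 62; x1_7 = 186; y1_7 = 164; x0_8 = 346; y0_8 = 320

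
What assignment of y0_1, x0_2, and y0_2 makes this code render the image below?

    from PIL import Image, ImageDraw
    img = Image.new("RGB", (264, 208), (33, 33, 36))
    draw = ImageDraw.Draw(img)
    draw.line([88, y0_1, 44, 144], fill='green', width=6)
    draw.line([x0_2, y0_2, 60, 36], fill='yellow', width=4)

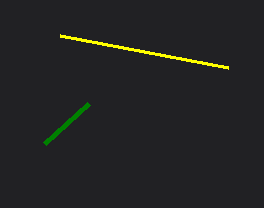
y0_1 = 104; x0_2 = 228; y0_2 = 68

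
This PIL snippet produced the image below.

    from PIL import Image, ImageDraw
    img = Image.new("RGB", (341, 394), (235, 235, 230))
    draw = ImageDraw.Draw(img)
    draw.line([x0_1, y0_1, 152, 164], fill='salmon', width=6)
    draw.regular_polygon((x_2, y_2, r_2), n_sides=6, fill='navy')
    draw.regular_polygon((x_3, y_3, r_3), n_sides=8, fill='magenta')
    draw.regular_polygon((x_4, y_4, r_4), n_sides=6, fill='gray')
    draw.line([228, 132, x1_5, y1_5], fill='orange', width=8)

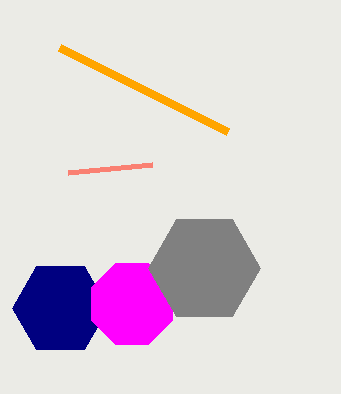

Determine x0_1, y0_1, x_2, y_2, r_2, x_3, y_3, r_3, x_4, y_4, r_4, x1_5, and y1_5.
x0_1 = 68
y0_1 = 172
x_2 = 60
y_2 = 308
r_2 = 48
x_3 = 132
y_3 = 304
r_3 = 44
x_4 = 204
y_4 = 268
r_4 = 56
x1_5 = 60
y1_5 = 48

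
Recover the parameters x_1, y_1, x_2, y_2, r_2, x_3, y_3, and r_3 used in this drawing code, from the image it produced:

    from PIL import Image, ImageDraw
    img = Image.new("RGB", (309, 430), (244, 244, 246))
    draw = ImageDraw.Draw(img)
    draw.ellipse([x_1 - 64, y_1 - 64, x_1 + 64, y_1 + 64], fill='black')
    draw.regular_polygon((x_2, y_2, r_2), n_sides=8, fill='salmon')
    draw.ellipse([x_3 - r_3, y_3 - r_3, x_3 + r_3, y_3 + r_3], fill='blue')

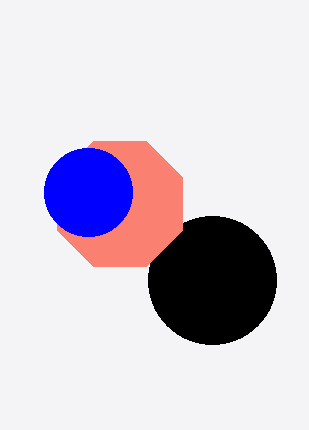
x_1 = 212, y_1 = 280, x_2 = 120, y_2 = 204, r_2 = 68, x_3 = 88, y_3 = 192, r_3 = 44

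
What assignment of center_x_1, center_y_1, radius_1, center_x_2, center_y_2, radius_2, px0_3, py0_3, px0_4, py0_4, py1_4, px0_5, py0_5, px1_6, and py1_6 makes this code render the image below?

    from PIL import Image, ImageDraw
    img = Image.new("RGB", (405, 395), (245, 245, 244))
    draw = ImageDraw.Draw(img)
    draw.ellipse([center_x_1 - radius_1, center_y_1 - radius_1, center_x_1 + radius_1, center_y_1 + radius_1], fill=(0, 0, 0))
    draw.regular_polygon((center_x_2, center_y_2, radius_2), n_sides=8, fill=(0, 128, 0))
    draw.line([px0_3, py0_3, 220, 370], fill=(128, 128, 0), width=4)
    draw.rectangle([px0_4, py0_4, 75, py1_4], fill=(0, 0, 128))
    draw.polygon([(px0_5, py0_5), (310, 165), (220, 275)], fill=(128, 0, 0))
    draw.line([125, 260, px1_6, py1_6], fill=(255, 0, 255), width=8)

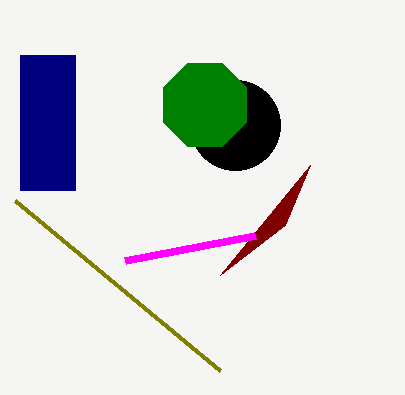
center_x_1 = 235
center_y_1 = 125
radius_1 = 45
center_x_2 = 205
center_y_2 = 105
radius_2 = 45
px0_3 = 15
py0_3 = 200
px0_4 = 20
py0_4 = 55
py1_4 = 190
px0_5 = 285
py0_5 = 225
px1_6 = 255
py1_6 = 235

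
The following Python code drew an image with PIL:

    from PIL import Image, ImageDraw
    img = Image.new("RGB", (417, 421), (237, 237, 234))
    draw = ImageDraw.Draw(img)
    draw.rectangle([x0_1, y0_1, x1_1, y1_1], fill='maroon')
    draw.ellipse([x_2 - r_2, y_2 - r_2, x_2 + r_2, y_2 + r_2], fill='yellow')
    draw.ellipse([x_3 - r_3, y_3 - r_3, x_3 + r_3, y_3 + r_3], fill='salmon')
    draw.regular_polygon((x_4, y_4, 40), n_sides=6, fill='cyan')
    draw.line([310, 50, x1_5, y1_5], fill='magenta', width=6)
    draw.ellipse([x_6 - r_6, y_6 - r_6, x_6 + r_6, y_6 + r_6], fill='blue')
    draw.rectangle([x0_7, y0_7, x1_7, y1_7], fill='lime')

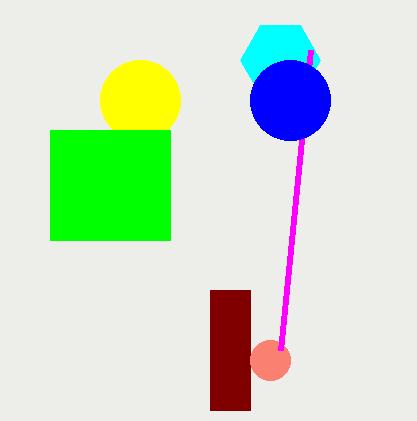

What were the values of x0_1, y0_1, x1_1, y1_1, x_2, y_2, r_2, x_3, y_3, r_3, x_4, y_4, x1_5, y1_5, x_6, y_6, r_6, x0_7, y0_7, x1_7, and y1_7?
x0_1 = 210; y0_1 = 290; x1_1 = 250; y1_1 = 410; x_2 = 140; y_2 = 100; r_2 = 40; x_3 = 270; y_3 = 360; r_3 = 20; x_4 = 280; y_4 = 60; x1_5 = 280; y1_5 = 350; x_6 = 290; y_6 = 100; r_6 = 40; x0_7 = 50; y0_7 = 130; x1_7 = 170; y1_7 = 240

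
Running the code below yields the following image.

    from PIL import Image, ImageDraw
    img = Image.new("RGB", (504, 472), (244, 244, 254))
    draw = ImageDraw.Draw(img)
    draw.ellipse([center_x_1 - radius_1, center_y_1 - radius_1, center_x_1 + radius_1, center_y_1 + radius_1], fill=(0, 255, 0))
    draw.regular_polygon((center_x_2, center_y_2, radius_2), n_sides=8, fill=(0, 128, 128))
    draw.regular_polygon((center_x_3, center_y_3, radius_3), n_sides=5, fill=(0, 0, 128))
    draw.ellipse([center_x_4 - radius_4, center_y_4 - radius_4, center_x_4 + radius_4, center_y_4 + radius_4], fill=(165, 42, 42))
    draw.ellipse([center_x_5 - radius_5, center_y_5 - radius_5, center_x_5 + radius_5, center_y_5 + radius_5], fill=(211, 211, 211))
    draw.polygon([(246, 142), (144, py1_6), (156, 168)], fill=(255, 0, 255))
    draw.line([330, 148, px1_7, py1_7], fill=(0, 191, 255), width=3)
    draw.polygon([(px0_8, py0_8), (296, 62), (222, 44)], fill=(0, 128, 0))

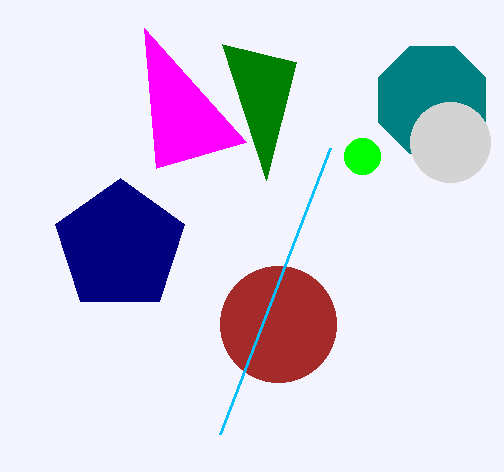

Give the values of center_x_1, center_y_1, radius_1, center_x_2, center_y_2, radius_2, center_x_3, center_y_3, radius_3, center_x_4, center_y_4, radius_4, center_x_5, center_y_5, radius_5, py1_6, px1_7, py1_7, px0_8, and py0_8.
center_x_1 = 362; center_y_1 = 156; radius_1 = 18; center_x_2 = 432; center_y_2 = 100; radius_2 = 58; center_x_3 = 120; center_y_3 = 246; radius_3 = 68; center_x_4 = 278; center_y_4 = 324; radius_4 = 58; center_x_5 = 450; center_y_5 = 142; radius_5 = 40; py1_6 = 28; px1_7 = 220; py1_7 = 434; px0_8 = 266; py0_8 = 180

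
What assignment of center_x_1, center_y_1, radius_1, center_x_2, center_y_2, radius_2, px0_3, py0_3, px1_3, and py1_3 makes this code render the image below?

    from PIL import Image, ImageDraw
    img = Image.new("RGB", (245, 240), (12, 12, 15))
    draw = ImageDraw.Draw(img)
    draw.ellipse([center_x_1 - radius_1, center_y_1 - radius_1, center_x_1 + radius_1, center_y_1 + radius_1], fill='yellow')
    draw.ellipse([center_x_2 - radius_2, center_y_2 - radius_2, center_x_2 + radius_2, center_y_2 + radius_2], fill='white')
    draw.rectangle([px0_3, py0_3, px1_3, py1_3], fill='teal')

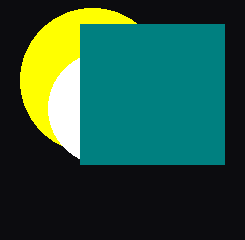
center_x_1 = 92
center_y_1 = 80
radius_1 = 72
center_x_2 = 104
center_y_2 = 108
radius_2 = 56
px0_3 = 80
py0_3 = 24
px1_3 = 224
py1_3 = 164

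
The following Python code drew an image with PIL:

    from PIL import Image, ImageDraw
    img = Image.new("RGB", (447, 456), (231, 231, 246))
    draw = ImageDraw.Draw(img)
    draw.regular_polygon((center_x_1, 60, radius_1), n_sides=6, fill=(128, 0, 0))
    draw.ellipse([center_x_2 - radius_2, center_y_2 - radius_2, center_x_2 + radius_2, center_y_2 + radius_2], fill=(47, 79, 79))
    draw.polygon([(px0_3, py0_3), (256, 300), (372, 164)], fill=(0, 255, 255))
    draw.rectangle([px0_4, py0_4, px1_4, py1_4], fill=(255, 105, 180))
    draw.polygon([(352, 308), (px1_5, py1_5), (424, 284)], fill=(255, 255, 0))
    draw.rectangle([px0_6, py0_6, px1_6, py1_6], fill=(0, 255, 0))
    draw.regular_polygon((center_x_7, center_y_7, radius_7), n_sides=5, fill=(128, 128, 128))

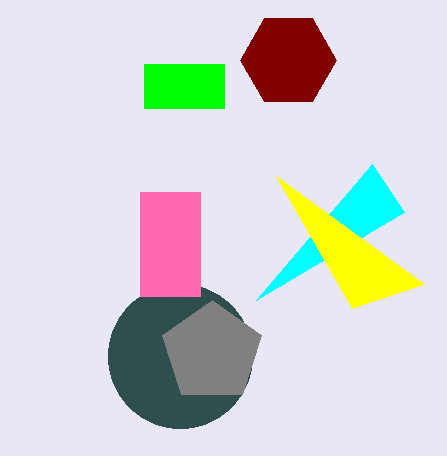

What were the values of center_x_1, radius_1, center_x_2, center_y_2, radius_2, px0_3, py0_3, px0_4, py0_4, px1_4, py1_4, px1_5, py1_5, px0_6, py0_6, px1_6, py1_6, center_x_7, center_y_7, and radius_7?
center_x_1 = 288, radius_1 = 48, center_x_2 = 180, center_y_2 = 356, radius_2 = 72, px0_3 = 404, py0_3 = 212, px0_4 = 140, py0_4 = 192, px1_4 = 200, py1_4 = 296, px1_5 = 276, py1_5 = 176, px0_6 = 144, py0_6 = 64, px1_6 = 224, py1_6 = 108, center_x_7 = 212, center_y_7 = 352, radius_7 = 52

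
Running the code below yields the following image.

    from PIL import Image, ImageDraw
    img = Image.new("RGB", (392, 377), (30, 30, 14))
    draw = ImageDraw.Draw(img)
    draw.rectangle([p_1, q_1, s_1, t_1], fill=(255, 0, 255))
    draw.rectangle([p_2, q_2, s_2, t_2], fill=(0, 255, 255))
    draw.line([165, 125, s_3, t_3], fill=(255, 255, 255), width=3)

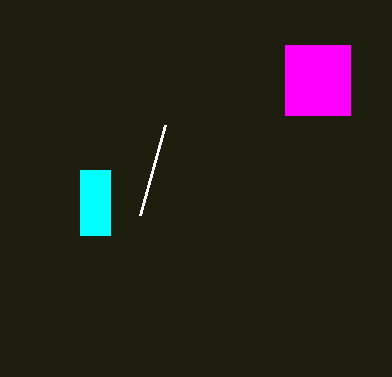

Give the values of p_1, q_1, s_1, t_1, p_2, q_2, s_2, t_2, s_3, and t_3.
p_1 = 285, q_1 = 45, s_1 = 350, t_1 = 115, p_2 = 80, q_2 = 170, s_2 = 110, t_2 = 235, s_3 = 140, t_3 = 215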